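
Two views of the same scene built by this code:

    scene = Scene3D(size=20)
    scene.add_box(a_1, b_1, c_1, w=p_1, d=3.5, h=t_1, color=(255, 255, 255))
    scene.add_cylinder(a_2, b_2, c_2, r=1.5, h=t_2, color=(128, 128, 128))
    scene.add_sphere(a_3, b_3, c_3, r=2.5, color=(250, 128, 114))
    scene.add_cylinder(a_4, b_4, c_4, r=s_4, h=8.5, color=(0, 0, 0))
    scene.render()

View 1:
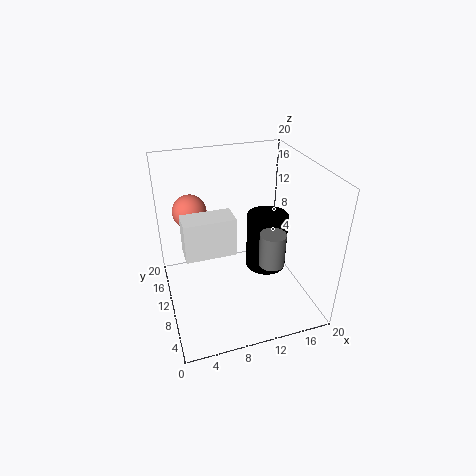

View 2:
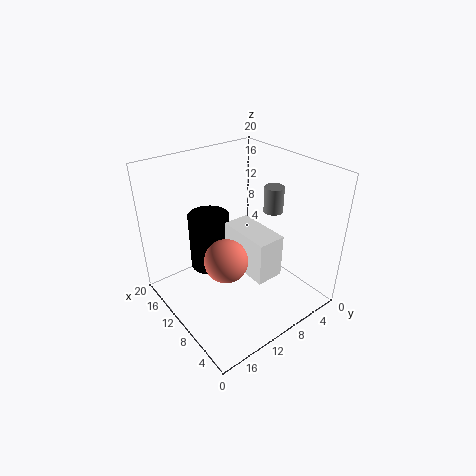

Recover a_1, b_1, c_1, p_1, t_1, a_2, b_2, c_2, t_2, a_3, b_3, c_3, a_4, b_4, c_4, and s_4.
a_1 = 2.5
b_1 = 9
c_1 = 8
p_1 = 7
t_1 = 5.5
a_2 = 11.5
b_2 = 2
c_2 = 11
t_2 = 4
a_3 = 4.5
b_3 = 16
c_3 = 12
a_4 = 15
b_4 = 11.5
c_4 = 3.5
s_4 = 3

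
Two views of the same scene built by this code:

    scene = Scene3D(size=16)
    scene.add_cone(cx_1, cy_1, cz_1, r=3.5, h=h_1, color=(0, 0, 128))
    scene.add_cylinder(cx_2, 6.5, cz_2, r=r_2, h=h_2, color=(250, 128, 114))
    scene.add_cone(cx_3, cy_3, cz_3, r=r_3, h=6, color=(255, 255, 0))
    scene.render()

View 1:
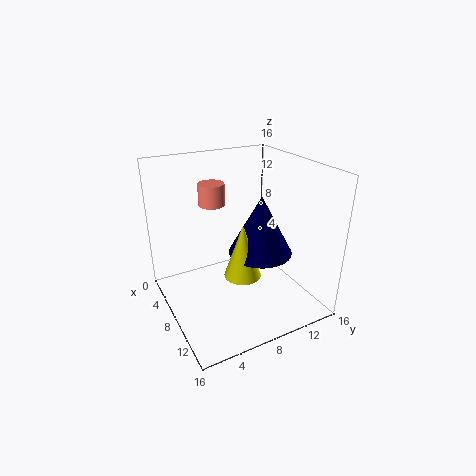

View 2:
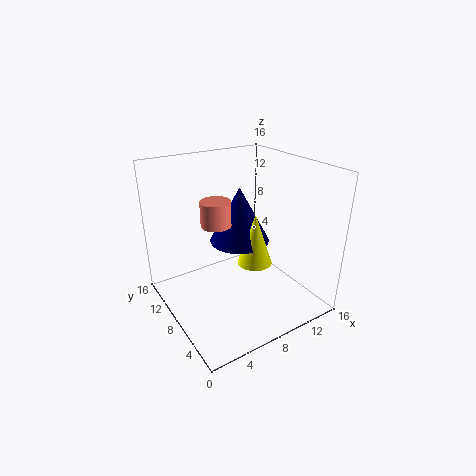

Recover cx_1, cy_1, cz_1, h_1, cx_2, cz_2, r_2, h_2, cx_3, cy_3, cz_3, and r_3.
cx_1 = 9.5; cy_1 = 10; cz_1 = 6.5; h_1 = 6.5; cx_2 = 4.5; cz_2 = 11; r_2 = 1.5; h_2 = 2.5; cx_3 = 10; cy_3 = 7.5; cz_3 = 4.5; r_3 = 2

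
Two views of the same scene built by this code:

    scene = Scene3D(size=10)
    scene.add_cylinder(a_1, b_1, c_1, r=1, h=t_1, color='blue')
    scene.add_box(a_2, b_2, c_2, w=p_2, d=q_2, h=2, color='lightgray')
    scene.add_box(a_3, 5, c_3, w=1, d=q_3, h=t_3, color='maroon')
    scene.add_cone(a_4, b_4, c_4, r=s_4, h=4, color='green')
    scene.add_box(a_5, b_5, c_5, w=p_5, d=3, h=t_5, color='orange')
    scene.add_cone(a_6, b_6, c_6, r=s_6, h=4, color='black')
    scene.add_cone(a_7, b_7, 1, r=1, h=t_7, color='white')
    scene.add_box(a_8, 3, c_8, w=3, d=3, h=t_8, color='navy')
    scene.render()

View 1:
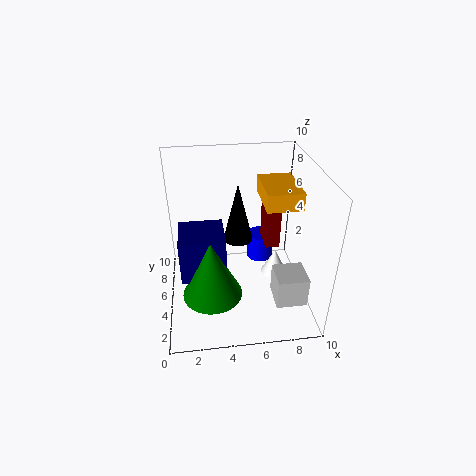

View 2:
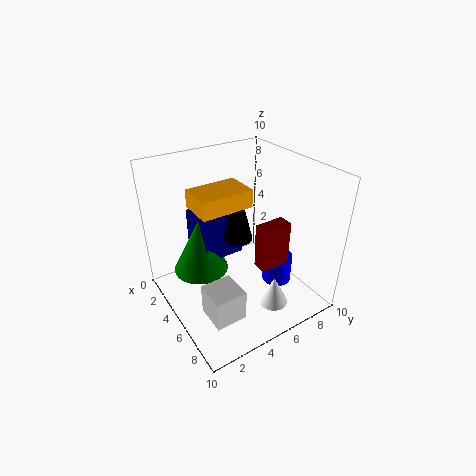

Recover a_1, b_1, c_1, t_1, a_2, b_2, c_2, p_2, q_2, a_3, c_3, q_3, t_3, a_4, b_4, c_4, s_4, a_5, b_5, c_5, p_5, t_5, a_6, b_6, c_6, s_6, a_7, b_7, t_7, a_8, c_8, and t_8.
a_1 = 7; b_1 = 7; c_1 = 2; t_1 = 2; a_2 = 7; b_2 = 1; c_2 = 2; p_2 = 2; q_2 = 2; a_3 = 7; c_3 = 4; q_3 = 2; t_3 = 3; a_4 = 3; b_4 = 3; c_4 = 2; s_4 = 2; a_5 = 6; b_5 = 1; c_5 = 9; p_5 = 2; t_5 = 1; a_6 = 5; b_6 = 5; c_6 = 5; s_6 = 1; a_7 = 8; b_7 = 6; t_7 = 2; a_8 = 1; c_8 = 3; t_8 = 3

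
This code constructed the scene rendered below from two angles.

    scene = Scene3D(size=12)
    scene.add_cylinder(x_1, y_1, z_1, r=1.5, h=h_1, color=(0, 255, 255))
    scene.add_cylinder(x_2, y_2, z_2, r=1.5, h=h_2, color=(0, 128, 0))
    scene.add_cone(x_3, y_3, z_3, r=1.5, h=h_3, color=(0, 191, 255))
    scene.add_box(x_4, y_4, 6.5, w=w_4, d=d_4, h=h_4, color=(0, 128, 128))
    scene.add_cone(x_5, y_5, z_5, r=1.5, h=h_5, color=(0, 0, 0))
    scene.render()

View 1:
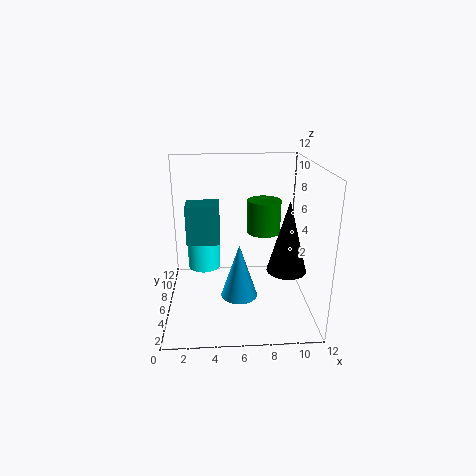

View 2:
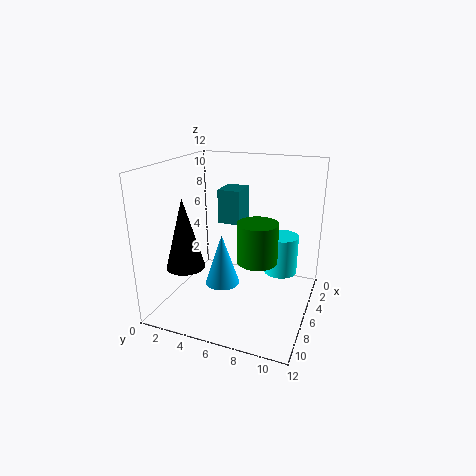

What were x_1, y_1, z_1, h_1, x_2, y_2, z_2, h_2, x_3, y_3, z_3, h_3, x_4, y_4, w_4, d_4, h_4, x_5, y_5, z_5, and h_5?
x_1 = 3
y_1 = 9
z_1 = 2
h_1 = 3.5
x_2 = 8.5
y_2 = 8.5
z_2 = 5.5
h_2 = 3
x_3 = 6
y_3 = 4.5
z_3 = 1.5
h_3 = 4.5
x_4 = 2
y_4 = 3.5
w_4 = 2.5
d_4 = 2
h_4 = 3
x_5 = 9.5
y_5 = 3
z_5 = 4.5
h_5 = 5.5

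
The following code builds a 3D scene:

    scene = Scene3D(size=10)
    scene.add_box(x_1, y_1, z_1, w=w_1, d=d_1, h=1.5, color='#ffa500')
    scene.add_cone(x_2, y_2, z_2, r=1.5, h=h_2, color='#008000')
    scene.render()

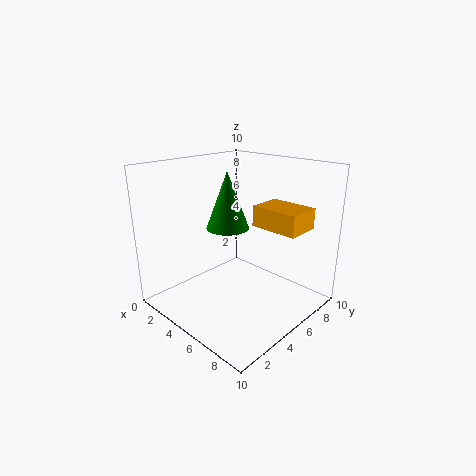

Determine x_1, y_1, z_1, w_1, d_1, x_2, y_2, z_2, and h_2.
x_1 = 5, y_1 = 6.5, z_1 = 5.5, w_1 = 3.5, d_1 = 2.5, x_2 = 4, y_2 = 5, z_2 = 5.5, h_2 = 4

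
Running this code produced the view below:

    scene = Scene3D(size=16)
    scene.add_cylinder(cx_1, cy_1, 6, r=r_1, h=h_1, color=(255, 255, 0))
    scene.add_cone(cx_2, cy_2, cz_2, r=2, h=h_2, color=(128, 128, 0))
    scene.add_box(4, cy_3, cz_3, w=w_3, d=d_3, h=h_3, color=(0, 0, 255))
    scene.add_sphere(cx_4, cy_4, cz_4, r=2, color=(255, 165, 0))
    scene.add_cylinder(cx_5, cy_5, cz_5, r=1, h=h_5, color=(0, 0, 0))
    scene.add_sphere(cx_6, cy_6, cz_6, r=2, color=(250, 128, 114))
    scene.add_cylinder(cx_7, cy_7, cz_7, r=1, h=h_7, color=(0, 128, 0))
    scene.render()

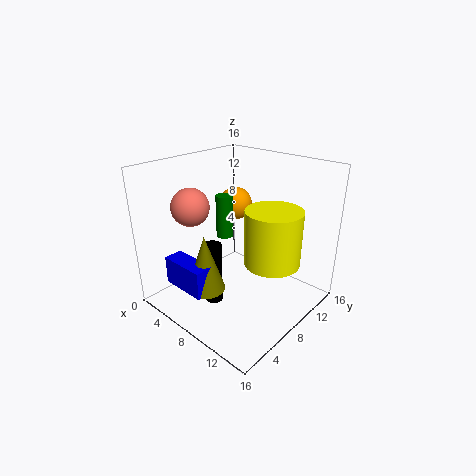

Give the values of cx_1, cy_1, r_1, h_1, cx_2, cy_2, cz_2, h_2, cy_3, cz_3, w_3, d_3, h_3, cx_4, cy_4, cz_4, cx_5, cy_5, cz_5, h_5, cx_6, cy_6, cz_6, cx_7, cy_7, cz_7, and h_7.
cx_1 = 12, cy_1 = 9, r_1 = 3, h_1 = 6, cx_2 = 8, cy_2 = 3, cz_2 = 4, h_2 = 6, cy_3 = 1, cz_3 = 4, w_3 = 5, d_3 = 2, h_3 = 3, cx_4 = 4, cy_4 = 12, cz_4 = 10, cx_5 = 7, cy_5 = 5, cz_5 = 1, h_5 = 7, cx_6 = 5, cy_6 = 4, cz_6 = 12, cx_7 = 5, cy_7 = 9, cz_7 = 7, h_7 = 5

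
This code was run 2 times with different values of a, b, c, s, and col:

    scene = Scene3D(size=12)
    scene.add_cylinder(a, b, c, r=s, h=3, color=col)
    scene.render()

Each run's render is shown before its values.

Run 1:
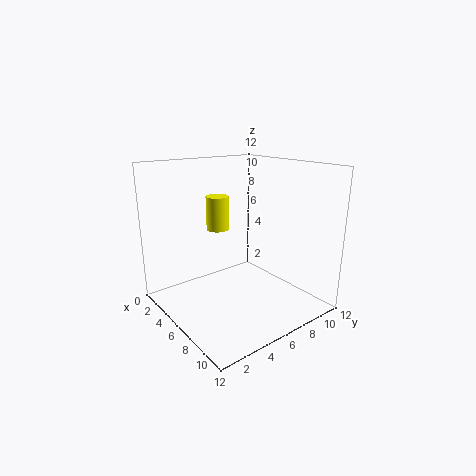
a = 3, b = 6, c = 6, s = 1, col = 'yellow'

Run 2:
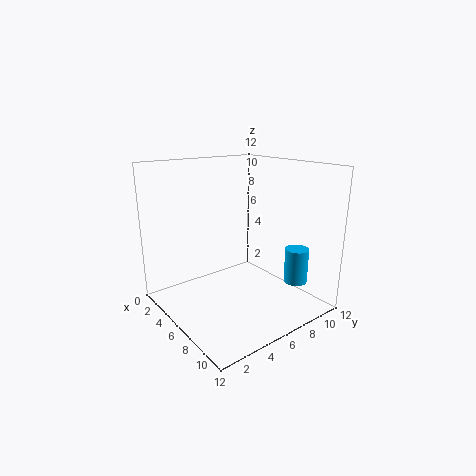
a = 9, b = 10, c = 2, s = 1, col = 'deepskyblue'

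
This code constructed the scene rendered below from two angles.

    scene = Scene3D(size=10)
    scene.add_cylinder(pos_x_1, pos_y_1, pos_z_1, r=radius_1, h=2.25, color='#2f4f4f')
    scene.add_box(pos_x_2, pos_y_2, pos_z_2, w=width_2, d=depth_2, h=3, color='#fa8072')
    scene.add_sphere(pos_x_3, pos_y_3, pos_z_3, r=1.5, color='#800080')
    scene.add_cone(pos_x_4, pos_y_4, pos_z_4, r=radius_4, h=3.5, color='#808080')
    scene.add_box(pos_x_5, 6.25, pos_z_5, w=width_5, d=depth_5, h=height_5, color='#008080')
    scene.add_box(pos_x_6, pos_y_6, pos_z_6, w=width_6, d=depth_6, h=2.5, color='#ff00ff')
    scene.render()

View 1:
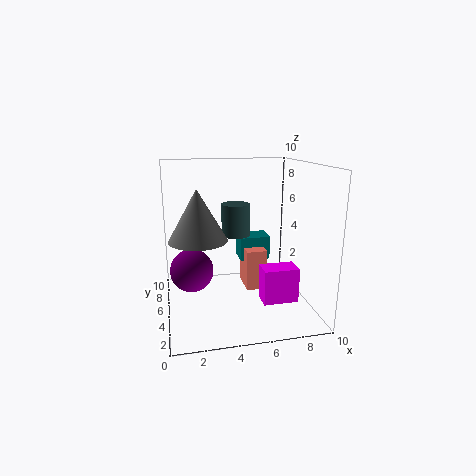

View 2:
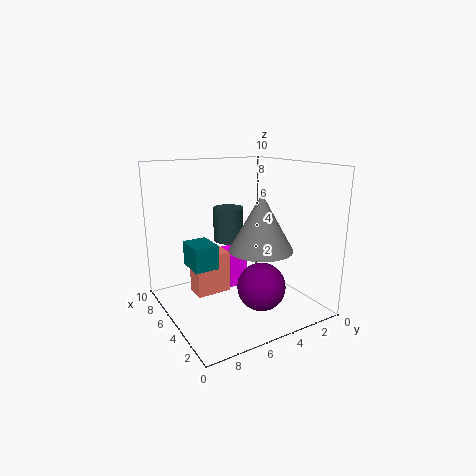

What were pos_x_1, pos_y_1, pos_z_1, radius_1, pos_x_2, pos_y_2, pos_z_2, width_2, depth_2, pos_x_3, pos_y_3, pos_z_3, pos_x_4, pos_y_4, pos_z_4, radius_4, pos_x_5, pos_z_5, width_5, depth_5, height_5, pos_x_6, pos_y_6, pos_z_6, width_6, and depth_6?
pos_x_1 = 5; pos_y_1 = 5.75; pos_z_1 = 5; radius_1 = 1; pos_x_2 = 5.75; pos_y_2 = 5.25; pos_z_2 = 0.75; width_2 = 1.5; depth_2 = 2.5; pos_x_3 = 1.75; pos_y_3 = 5.25; pos_z_3 = 2.75; pos_x_4 = 2.25; pos_y_4 = 5; pos_z_4 = 5; radius_4 = 2; pos_x_5 = 5.5; pos_z_5 = 2.75; width_5 = 2.25; depth_5 = 1.75; height_5 = 1.75; pos_x_6 = 6.5; pos_y_6 = 3.25; pos_z_6 = 0.5; width_6 = 2.5; depth_6 = 1.5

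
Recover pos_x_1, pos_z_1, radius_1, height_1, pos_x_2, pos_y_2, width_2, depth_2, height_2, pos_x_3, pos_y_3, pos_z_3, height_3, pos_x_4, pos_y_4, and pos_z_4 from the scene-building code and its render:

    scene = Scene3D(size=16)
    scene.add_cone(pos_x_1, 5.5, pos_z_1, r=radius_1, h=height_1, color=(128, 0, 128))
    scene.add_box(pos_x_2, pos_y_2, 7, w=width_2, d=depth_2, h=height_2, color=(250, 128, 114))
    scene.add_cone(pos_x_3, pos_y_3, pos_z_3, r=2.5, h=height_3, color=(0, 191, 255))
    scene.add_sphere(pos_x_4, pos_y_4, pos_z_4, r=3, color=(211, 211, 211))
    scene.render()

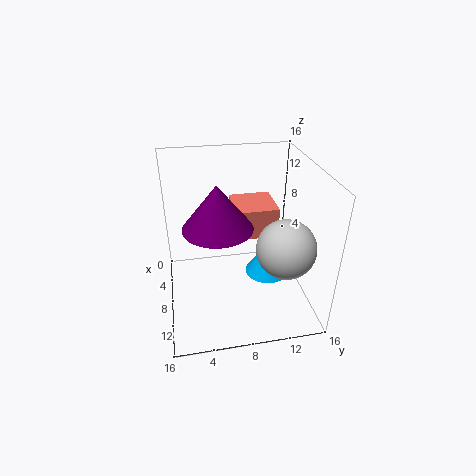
pos_x_1 = 10.5; pos_z_1 = 11; radius_1 = 3.5; height_1 = 4.5; pos_x_2 = 2; pos_y_2 = 8; width_2 = 5; depth_2 = 5; height_2 = 3.5; pos_x_3 = 8; pos_y_3 = 11.5; pos_z_3 = 3; height_3 = 4; pos_x_4 = 12.5; pos_y_4 = 12; pos_z_4 = 9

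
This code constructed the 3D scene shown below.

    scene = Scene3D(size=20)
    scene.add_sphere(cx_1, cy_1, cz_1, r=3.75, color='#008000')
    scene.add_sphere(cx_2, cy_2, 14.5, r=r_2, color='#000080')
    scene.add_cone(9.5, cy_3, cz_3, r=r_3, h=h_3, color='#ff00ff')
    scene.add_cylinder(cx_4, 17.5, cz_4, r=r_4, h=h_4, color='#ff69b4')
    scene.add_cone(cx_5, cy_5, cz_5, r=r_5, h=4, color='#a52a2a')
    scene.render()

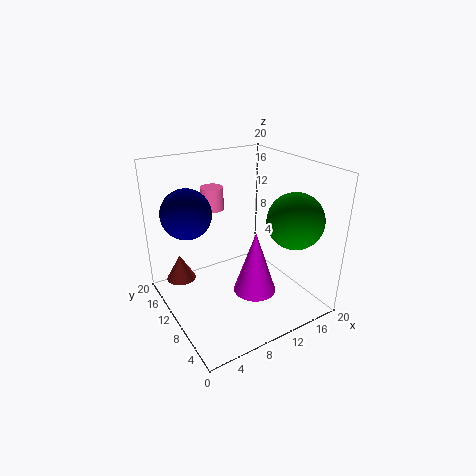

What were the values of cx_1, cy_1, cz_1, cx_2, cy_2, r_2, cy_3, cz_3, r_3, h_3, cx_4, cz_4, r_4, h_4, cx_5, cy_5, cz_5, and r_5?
cx_1 = 15.5; cy_1 = 4.75; cz_1 = 13.25; cx_2 = 3.25; cy_2 = 11.5; r_2 = 3.25; cy_3 = 5; cz_3 = 4.75; r_3 = 2.75; h_3 = 8.25; cx_4 = 10; cz_4 = 11.75; r_4 = 1.75; h_4 = 3.5; cx_5 = 4; cy_5 = 17.5; cz_5 = 1.25; r_5 = 2.25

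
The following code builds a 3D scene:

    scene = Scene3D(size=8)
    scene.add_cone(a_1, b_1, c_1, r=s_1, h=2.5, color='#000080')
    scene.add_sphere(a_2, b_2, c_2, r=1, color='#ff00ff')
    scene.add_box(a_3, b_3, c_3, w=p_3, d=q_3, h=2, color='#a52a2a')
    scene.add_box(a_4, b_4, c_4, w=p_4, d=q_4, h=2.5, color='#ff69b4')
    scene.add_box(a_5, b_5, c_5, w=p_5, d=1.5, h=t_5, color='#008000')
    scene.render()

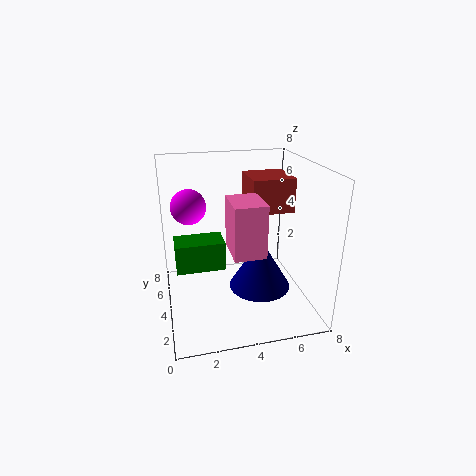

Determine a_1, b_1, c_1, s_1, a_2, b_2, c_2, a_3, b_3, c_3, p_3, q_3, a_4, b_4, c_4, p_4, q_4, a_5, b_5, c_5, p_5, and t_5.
a_1 = 4.5; b_1 = 1.5; c_1 = 2.5; s_1 = 1.5; a_2 = 1.5; b_2 = 5.5; c_2 = 5.5; a_3 = 5; b_3 = 4.5; c_3 = 5; p_3 = 2.5; q_3 = 2.5; a_4 = 3; b_4 = 0.5; c_4 = 4.5; p_4 = 1.5; q_4 = 2; a_5 = 0.5; b_5 = 2.5; c_5 = 3; p_5 = 2.5; t_5 = 1.5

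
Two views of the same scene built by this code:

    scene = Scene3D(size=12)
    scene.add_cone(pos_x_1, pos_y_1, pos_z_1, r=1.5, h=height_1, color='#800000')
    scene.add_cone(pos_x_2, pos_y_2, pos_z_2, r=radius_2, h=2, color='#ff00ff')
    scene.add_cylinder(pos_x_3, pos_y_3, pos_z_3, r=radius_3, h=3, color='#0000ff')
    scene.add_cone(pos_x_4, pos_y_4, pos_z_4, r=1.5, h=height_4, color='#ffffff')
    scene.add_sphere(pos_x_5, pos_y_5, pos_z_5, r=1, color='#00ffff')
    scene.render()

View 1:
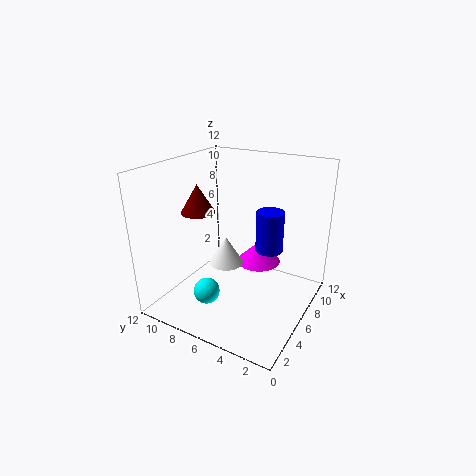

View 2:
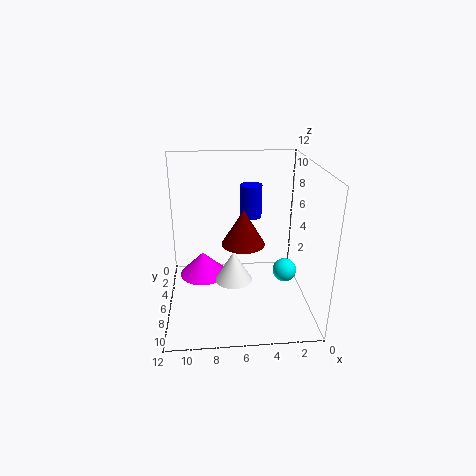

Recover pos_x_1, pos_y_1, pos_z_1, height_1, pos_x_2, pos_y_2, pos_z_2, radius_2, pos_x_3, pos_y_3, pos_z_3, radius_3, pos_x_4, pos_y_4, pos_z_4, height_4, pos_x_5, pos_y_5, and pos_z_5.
pos_x_1 = 6
pos_y_1 = 10
pos_z_1 = 7.5
height_1 = 2.5
pos_x_2 = 9
pos_y_2 = 5.5
pos_z_2 = 2.5
radius_2 = 2
pos_x_3 = 4.5
pos_y_3 = 2.5
pos_z_3 = 6.5
radius_3 = 1
pos_x_4 = 6.5
pos_y_4 = 7.5
pos_z_4 = 3
height_4 = 2.5
pos_x_5 = 2
pos_y_5 = 6.5
pos_z_5 = 3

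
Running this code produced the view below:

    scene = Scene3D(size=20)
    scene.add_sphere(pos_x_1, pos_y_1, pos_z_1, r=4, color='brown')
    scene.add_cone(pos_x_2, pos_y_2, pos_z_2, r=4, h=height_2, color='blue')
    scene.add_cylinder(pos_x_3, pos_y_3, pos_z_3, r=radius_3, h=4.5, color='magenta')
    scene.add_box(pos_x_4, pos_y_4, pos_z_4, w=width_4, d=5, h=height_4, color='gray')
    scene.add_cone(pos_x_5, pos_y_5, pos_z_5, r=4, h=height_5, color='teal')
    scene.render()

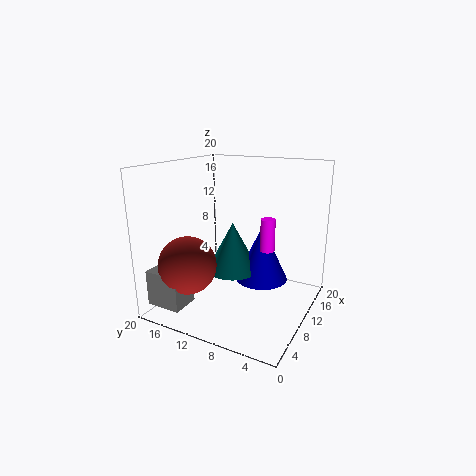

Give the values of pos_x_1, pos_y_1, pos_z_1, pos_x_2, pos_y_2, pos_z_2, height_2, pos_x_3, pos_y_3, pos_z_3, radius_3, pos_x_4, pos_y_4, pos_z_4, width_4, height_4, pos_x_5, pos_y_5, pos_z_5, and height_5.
pos_x_1 = 5.5
pos_y_1 = 15.5
pos_z_1 = 6.5
pos_x_2 = 15
pos_y_2 = 8.5
pos_z_2 = 2
height_2 = 8.5
pos_x_3 = 11
pos_y_3 = 6
pos_z_3 = 8.5
radius_3 = 1
pos_x_4 = 2
pos_y_4 = 15
pos_z_4 = 1
width_4 = 4
height_4 = 5
pos_x_5 = 13
pos_y_5 = 12.5
pos_z_5 = 3.5
height_5 = 7.5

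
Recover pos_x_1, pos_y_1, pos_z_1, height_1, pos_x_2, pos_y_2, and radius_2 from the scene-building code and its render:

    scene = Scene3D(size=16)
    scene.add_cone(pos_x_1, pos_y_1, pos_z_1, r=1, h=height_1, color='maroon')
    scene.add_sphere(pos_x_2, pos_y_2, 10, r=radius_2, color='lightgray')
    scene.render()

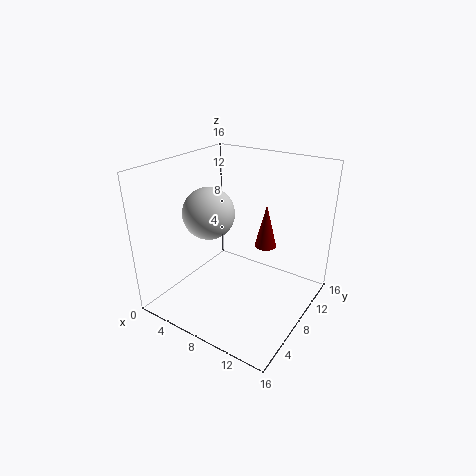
pos_x_1 = 13, pos_y_1 = 5, pos_z_1 = 10, height_1 = 4, pos_x_2 = 4, pos_y_2 = 8, radius_2 = 3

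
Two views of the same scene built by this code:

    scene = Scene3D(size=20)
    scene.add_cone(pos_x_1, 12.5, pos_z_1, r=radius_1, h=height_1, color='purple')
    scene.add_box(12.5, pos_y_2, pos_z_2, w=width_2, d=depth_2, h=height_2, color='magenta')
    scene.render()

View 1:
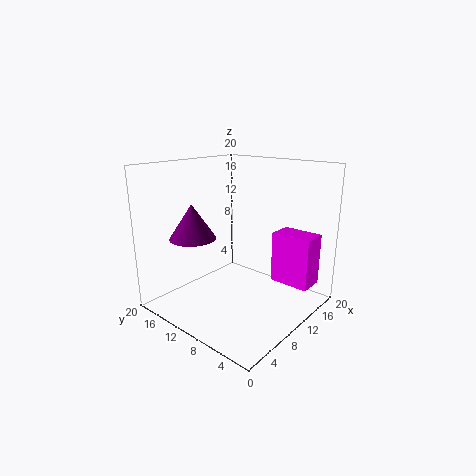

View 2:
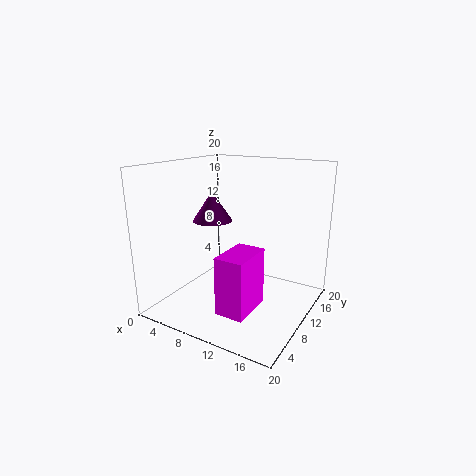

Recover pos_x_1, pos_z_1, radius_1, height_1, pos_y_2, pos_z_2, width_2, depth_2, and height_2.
pos_x_1 = 4; pos_z_1 = 11; radius_1 = 3; height_1 = 4.5; pos_y_2 = 0.5; pos_z_2 = 4; width_2 = 3.5; depth_2 = 5.5; height_2 = 7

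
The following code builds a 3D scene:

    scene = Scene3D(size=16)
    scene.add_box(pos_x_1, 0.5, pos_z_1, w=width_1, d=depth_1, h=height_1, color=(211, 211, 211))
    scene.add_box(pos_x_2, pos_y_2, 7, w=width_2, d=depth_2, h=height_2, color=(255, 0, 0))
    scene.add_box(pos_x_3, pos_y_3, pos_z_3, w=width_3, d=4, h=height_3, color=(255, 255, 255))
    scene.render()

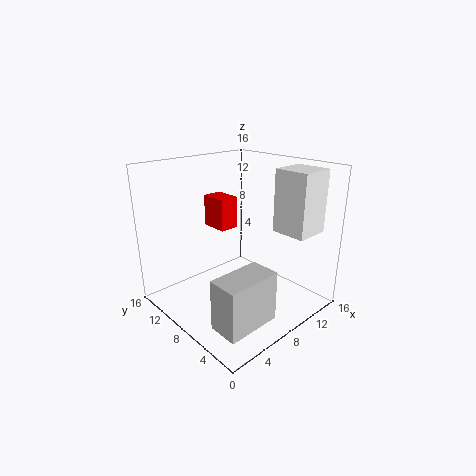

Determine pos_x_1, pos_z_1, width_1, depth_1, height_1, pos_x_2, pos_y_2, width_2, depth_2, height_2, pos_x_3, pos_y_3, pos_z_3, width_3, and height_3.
pos_x_1 = 0.5, pos_z_1 = 2.5, width_1 = 5.5, depth_1 = 3, height_1 = 5, pos_x_2 = 9.5, pos_y_2 = 12.5, width_2 = 2.5, depth_2 = 3.5, height_2 = 4, pos_x_3 = 11.5, pos_y_3 = 2, pos_z_3 = 8.5, width_3 = 4, height_3 = 7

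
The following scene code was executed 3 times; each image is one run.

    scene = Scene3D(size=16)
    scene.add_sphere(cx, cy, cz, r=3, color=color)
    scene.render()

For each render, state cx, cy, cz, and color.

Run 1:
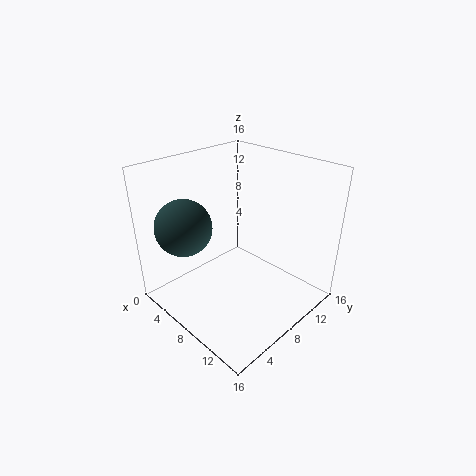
cx = 5
cy = 3
cz = 10
color = 'darkslategray'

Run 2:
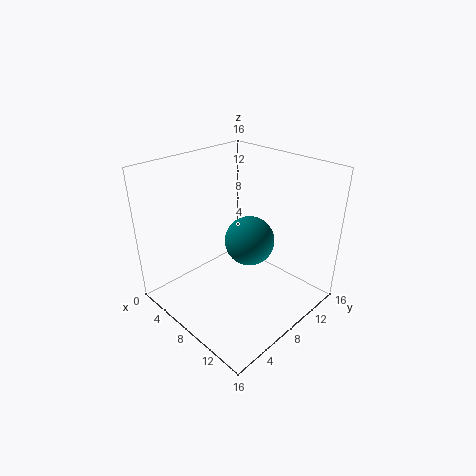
cx = 7
cy = 11
cz = 6
color = 'teal'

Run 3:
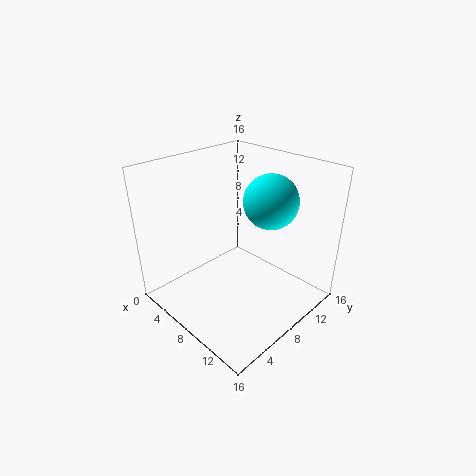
cx = 10
cy = 11
cz = 12
color = 'cyan'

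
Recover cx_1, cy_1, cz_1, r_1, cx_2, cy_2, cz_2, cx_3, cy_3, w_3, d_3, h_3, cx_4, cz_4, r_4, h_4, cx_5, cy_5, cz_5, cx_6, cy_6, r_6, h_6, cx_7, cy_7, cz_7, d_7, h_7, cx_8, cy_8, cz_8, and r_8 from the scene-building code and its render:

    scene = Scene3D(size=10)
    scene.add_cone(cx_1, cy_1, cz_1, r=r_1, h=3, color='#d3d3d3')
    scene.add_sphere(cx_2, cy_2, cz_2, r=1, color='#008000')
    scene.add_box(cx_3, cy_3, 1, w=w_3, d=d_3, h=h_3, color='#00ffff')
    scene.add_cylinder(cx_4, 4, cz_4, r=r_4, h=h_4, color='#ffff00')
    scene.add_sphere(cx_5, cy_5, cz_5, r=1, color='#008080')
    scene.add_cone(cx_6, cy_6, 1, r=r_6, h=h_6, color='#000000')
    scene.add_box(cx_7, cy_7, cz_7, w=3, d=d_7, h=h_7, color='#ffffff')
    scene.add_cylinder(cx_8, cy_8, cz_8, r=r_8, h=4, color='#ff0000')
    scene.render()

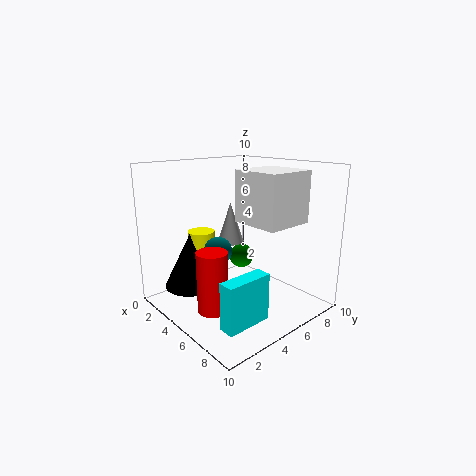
cx_1 = 3; cy_1 = 6; cz_1 = 4; r_1 = 1; cx_2 = 2; cy_2 = 8; cz_2 = 2; cx_3 = 8; cy_3 = 1; w_3 = 1; d_3 = 3; h_3 = 3; cx_4 = 2; cz_4 = 2; r_4 = 1; h_4 = 3; cx_5 = 4; cy_5 = 4; cz_5 = 4; cx_6 = 2; cy_6 = 3; r_6 = 2; h_6 = 4; cx_7 = 7; cy_7 = 3; cz_7 = 7; d_7 = 3; h_7 = 3; cx_8 = 6; cy_8 = 2; cz_8 = 1; r_8 = 1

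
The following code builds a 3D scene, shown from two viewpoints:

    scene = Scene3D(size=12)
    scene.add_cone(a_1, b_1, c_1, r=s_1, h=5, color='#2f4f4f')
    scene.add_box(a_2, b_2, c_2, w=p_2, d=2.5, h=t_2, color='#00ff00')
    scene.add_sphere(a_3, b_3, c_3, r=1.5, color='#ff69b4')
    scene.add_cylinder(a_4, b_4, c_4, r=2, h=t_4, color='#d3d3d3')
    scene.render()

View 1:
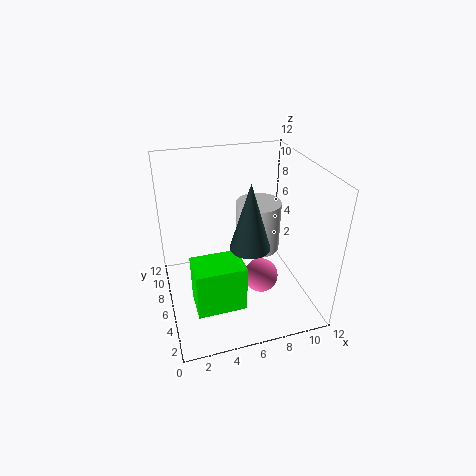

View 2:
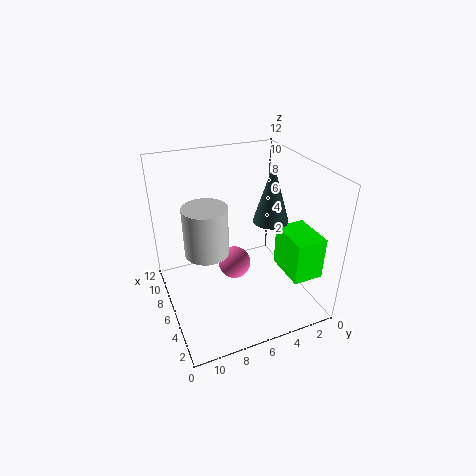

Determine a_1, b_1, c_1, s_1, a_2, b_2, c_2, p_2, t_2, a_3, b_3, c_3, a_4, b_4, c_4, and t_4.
a_1 = 6, b_1 = 3, c_1 = 7, s_1 = 1.5, a_2 = 1.5, b_2 = 0.5, c_2 = 3.5, p_2 = 3.5, t_2 = 3.5, a_3 = 8, b_3 = 5.5, c_3 = 2, a_4 = 8.5, b_4 = 8, c_4 = 3.5, t_4 = 4.5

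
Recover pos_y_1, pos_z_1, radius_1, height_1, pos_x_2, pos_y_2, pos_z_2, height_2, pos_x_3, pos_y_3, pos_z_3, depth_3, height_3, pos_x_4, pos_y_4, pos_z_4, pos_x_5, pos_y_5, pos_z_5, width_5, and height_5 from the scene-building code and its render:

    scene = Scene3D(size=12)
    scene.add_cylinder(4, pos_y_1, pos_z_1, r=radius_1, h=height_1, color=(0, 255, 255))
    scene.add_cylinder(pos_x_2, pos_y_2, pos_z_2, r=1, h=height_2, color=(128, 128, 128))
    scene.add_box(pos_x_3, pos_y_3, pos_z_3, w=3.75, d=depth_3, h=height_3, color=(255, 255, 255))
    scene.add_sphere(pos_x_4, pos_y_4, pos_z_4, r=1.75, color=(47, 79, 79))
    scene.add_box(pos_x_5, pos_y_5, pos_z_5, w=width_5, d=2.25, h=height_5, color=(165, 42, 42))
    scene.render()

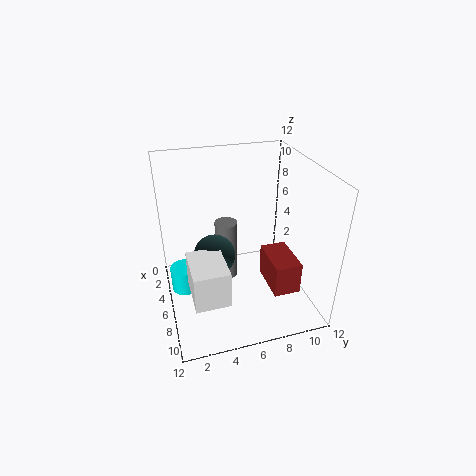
pos_y_1 = 1.5, pos_z_1 = 0.25, radius_1 = 1.25, height_1 = 2.25, pos_x_2 = 4, pos_y_2 = 5.5, pos_z_2 = 1, height_2 = 5.5, pos_x_3 = 6.5, pos_y_3 = 1.5, pos_z_3 = 2.75, depth_3 = 2.75, height_3 = 3, pos_x_4 = 5.75, pos_y_4 = 4, pos_z_4 = 4.5, pos_x_5 = 5.5, pos_y_5 = 8.25, pos_z_5 = 1.75, width_5 = 3.75, height_5 = 2.75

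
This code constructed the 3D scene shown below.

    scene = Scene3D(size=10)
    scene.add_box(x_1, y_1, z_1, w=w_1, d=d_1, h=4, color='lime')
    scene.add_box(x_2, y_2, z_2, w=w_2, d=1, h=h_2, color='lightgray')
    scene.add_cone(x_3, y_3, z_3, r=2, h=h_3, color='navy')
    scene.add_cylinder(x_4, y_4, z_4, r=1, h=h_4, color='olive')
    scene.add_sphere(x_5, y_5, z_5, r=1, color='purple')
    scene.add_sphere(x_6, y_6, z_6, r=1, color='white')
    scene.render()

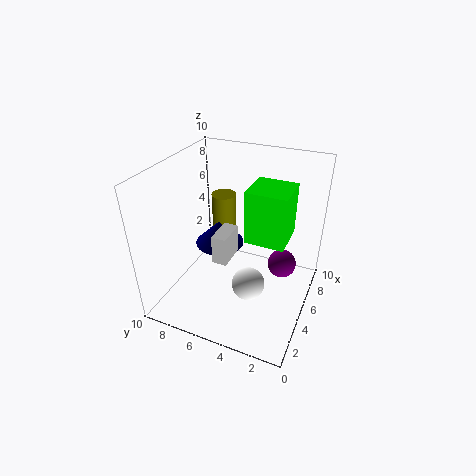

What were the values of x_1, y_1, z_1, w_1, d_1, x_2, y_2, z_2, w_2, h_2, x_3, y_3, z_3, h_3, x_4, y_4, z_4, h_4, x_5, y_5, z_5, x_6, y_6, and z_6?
x_1 = 6, y_1 = 2, z_1 = 4, w_1 = 3, d_1 = 3, x_2 = 3, y_2 = 5, z_2 = 4, w_2 = 2, h_2 = 2, x_3 = 8, y_3 = 8, z_3 = 2, h_3 = 2, x_4 = 9, y_4 = 8, z_4 = 3, h_4 = 3, x_5 = 6, y_5 = 2, z_5 = 3, x_6 = 2, y_6 = 3, z_6 = 4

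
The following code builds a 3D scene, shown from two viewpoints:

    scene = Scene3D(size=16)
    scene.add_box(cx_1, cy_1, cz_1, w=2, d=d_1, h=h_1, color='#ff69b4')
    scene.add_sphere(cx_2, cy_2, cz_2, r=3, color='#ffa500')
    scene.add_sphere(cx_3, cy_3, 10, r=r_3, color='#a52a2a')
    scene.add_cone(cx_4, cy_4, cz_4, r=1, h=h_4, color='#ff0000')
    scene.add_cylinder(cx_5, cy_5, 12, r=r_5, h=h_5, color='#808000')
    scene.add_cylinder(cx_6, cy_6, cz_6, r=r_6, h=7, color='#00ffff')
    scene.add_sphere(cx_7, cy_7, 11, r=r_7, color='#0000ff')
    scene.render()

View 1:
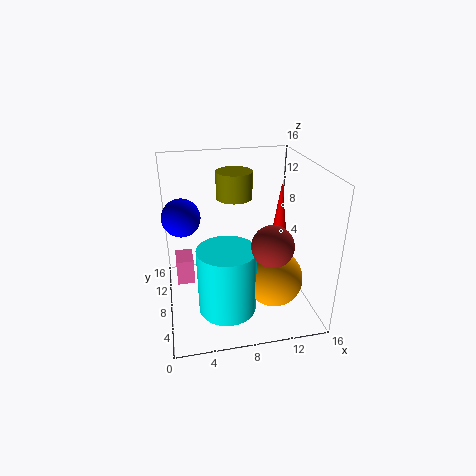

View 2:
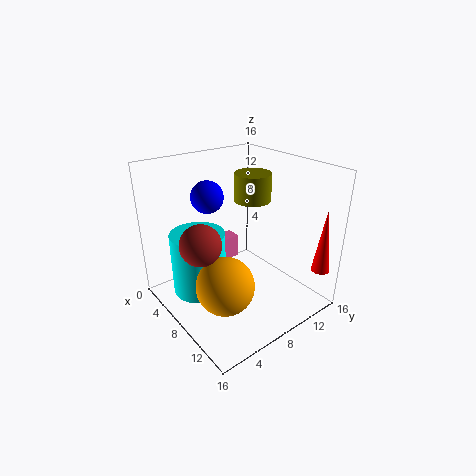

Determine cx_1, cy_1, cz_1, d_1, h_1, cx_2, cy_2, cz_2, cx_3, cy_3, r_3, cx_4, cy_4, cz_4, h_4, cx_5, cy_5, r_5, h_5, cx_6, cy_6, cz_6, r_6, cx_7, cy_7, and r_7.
cx_1 = 1, cy_1 = 9, cz_1 = 2, d_1 = 3, h_1 = 3, cx_2 = 11, cy_2 = 4, cz_2 = 5, cx_3 = 10, cy_3 = 2, r_3 = 2, cx_4 = 15, cy_4 = 14, cz_4 = 5, h_4 = 7, cx_5 = 8, cy_5 = 10, r_5 = 2, h_5 = 3, cx_6 = 6, cy_6 = 4, cz_6 = 2, r_6 = 3, cx_7 = 2, cy_7 = 8, r_7 = 2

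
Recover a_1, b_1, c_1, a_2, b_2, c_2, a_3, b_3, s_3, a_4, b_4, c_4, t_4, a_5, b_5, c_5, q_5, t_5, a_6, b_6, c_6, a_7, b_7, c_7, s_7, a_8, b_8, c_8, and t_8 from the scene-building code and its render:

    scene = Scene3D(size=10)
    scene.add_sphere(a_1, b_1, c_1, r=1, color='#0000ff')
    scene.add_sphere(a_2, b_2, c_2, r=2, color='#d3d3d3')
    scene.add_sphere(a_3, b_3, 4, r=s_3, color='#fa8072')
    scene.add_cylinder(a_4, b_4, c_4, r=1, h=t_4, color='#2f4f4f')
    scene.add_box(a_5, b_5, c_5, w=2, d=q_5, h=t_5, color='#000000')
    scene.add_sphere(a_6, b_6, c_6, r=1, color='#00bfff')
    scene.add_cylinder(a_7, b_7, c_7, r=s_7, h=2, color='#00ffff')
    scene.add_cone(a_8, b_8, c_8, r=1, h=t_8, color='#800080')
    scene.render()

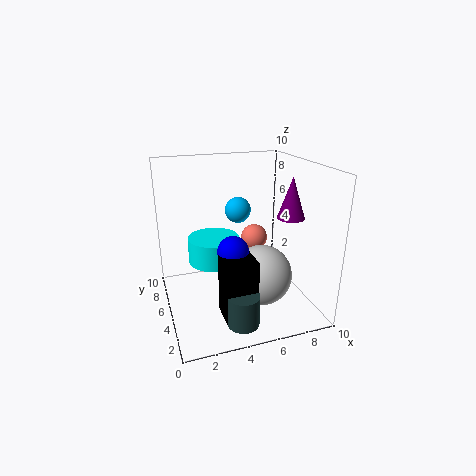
a_1 = 4
b_1 = 3
c_1 = 5
a_2 = 6
b_2 = 3
c_2 = 3
a_3 = 7
b_3 = 7
s_3 = 1
a_4 = 4
b_4 = 1
c_4 = 1
t_4 = 2
a_5 = 3
b_5 = 1
c_5 = 1
q_5 = 2
t_5 = 4
a_6 = 6
b_6 = 8
c_6 = 6
a_7 = 4
b_7 = 8
c_7 = 2
s_7 = 2
a_8 = 9
b_8 = 5
c_8 = 6
t_8 = 3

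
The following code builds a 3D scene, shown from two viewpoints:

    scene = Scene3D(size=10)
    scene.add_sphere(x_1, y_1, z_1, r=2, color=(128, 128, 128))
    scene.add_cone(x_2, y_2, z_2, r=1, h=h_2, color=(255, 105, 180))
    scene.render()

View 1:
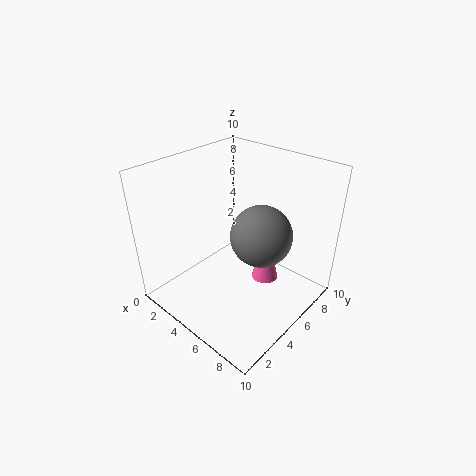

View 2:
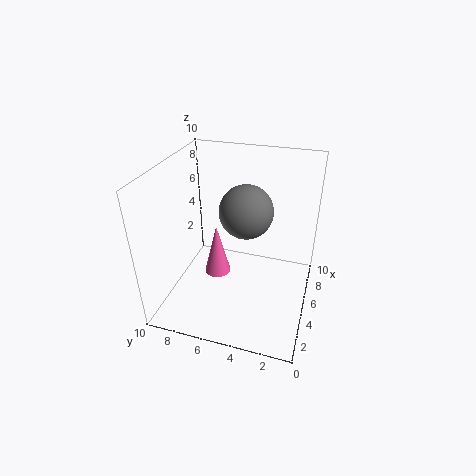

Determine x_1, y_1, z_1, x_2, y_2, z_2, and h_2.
x_1 = 7, y_1 = 5, z_1 = 6, x_2 = 6, y_2 = 7, z_2 = 1, h_2 = 4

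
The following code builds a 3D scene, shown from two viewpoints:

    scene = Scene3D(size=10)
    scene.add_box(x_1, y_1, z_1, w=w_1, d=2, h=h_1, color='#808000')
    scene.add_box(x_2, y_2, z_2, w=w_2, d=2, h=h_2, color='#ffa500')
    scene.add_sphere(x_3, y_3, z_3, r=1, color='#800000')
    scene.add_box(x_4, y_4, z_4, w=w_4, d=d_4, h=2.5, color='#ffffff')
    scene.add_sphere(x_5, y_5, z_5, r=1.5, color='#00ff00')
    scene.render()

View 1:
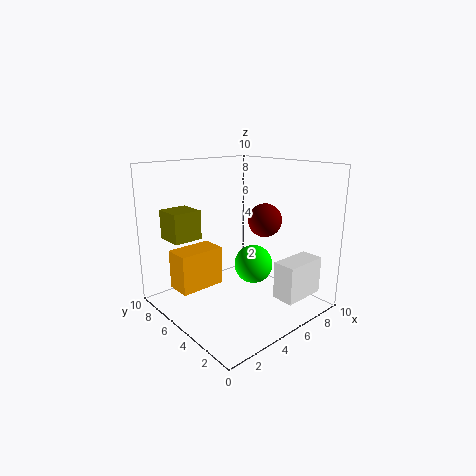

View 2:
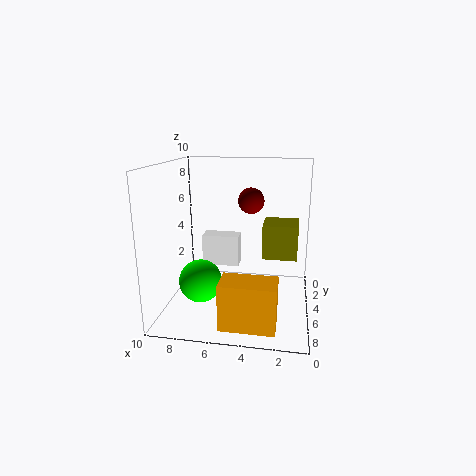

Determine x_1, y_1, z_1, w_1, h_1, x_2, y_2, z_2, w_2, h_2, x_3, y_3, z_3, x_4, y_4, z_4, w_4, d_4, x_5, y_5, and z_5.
x_1 = 1; y_1 = 6.5; z_1 = 5; w_1 = 2; h_1 = 2; x_2 = 2; y_2 = 7.5; z_2 = 0.5; w_2 = 3.5; h_2 = 3; x_3 = 4.5; y_3 = 2; z_3 = 7; x_4 = 5.5; y_4 = 0.5; z_4 = 1.5; w_4 = 3; d_4 = 1.5; x_5 = 7.5; y_5 = 6; z_5 = 2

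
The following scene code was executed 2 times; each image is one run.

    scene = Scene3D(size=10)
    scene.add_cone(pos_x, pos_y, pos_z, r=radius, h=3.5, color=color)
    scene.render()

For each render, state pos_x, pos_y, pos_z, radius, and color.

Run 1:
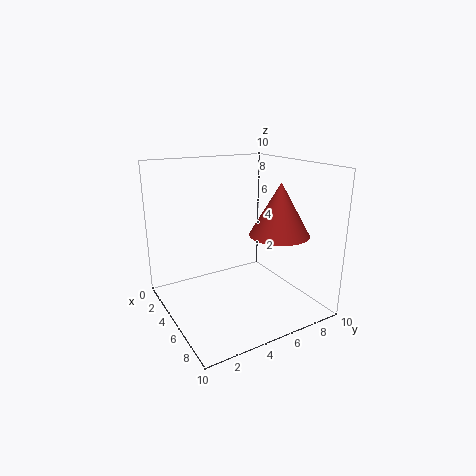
pos_x = 7
pos_y = 7
pos_z = 5.5
radius = 2
color = 'brown'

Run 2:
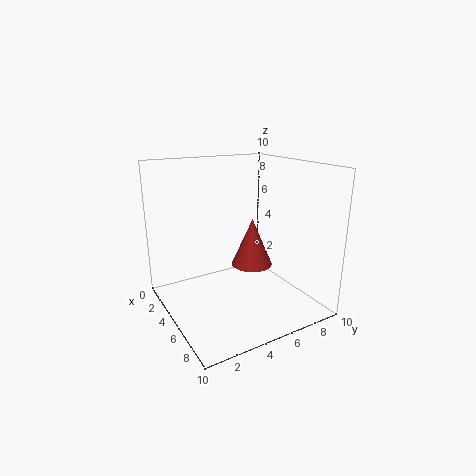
pos_x = 4.5
pos_y = 6.5
pos_z = 2.5
radius = 1.5
color = 'brown'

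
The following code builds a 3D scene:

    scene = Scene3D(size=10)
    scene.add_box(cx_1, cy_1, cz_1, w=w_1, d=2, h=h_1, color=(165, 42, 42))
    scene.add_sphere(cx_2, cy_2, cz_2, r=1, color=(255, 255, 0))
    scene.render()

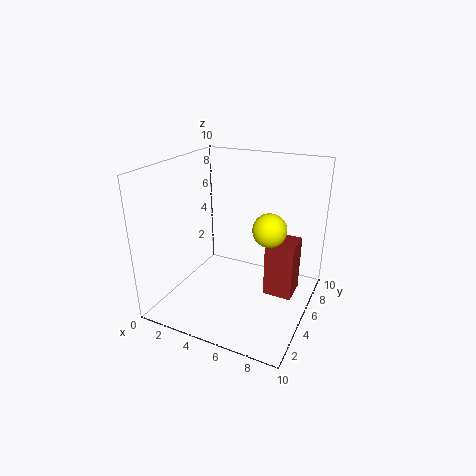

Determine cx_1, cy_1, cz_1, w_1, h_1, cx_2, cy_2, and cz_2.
cx_1 = 7, cy_1 = 5, cz_1 = 1, w_1 = 2, h_1 = 4, cx_2 = 8, cy_2 = 3, cz_2 = 7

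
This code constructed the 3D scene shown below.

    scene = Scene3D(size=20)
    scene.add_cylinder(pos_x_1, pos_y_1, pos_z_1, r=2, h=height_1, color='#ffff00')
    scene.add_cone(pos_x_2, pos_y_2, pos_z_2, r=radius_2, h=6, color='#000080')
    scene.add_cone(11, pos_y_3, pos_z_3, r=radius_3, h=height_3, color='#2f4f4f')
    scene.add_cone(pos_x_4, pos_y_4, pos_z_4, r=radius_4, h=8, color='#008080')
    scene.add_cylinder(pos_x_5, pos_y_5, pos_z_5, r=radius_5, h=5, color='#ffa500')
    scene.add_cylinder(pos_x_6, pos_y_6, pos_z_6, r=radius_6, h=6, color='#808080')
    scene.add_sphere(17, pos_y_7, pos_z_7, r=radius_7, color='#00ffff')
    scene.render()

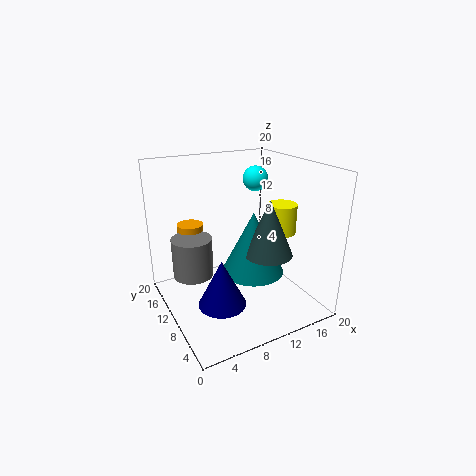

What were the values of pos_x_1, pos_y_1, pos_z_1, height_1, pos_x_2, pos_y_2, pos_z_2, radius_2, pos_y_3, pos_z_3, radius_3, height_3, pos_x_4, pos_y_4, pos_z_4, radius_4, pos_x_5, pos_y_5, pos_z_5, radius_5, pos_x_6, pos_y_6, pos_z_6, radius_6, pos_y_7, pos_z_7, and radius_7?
pos_x_1 = 15
pos_y_1 = 7
pos_z_1 = 11
height_1 = 4
pos_x_2 = 5
pos_y_2 = 5
pos_z_2 = 4
radius_2 = 3
pos_y_3 = 4
pos_z_3 = 10
radius_3 = 3
height_3 = 7
pos_x_4 = 10
pos_y_4 = 6
pos_z_4 = 7
radius_4 = 4
pos_x_5 = 6
pos_y_5 = 18
pos_z_5 = 5
radius_5 = 2
pos_x_6 = 5
pos_y_6 = 15
pos_z_6 = 3
radius_6 = 3
pos_y_7 = 17
pos_z_7 = 16
radius_7 = 2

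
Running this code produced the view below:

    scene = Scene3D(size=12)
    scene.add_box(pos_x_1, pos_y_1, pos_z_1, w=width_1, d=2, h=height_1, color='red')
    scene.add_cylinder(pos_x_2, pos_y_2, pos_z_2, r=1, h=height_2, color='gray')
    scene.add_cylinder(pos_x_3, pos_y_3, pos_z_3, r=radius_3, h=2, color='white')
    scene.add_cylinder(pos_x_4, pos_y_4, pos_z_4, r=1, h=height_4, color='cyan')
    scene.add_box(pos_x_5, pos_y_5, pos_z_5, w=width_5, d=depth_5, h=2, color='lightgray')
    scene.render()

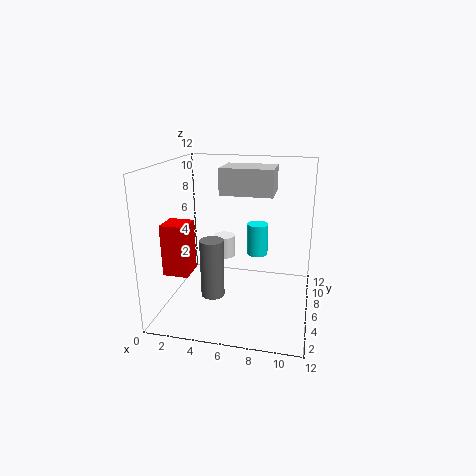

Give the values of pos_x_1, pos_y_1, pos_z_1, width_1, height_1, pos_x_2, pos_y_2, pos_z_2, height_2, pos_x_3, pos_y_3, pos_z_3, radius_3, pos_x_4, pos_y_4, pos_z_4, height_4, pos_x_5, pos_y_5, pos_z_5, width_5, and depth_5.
pos_x_1 = 1; pos_y_1 = 2; pos_z_1 = 4; width_1 = 2; height_1 = 4; pos_x_2 = 4; pos_y_2 = 5; pos_z_2 = 1; height_2 = 5; pos_x_3 = 4; pos_y_3 = 9; pos_z_3 = 3; radius_3 = 1; pos_x_4 = 7; pos_y_4 = 10; pos_z_4 = 3; height_4 = 3; pos_x_5 = 5; pos_y_5 = 4; pos_z_5 = 10; width_5 = 4; depth_5 = 3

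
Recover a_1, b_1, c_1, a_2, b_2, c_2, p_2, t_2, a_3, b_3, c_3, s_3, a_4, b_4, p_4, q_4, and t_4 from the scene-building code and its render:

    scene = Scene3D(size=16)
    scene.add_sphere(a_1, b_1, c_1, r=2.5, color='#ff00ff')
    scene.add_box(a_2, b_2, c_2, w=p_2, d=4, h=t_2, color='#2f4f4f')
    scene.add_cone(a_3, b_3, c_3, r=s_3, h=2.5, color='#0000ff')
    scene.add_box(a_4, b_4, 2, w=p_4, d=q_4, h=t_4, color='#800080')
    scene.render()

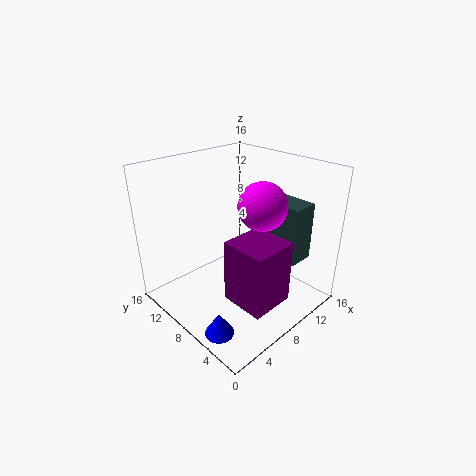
a_1 = 8.5; b_1 = 5; c_1 = 12.5; a_2 = 11; b_2 = 2.5; c_2 = 5.5; p_2 = 3; t_2 = 6.5; a_3 = 2; b_3 = 4.5; c_3 = 0.5; s_3 = 1.5; a_4 = 5; b_4 = 2; p_4 = 5; q_4 = 5; t_4 = 7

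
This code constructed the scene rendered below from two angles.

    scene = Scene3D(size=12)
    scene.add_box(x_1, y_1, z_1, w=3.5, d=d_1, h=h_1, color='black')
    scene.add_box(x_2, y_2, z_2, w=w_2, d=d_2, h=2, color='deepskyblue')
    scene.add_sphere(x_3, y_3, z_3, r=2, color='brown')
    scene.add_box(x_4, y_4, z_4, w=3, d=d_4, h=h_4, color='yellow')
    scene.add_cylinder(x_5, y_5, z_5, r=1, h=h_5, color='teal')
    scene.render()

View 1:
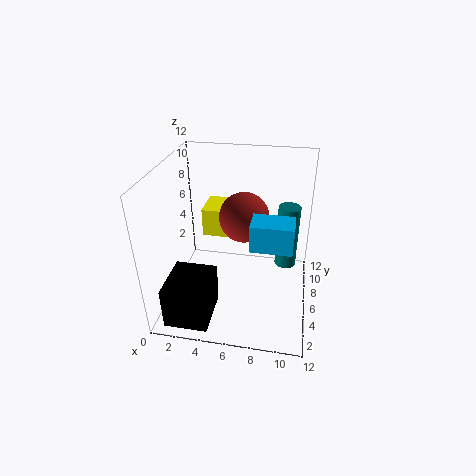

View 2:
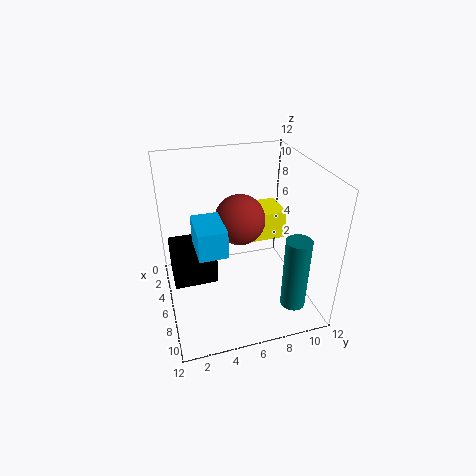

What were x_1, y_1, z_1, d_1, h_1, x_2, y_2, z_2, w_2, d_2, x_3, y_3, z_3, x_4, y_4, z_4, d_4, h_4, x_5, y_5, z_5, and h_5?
x_1 = 1; y_1 = 0.5; z_1 = 0.5; d_1 = 4; h_1 = 3.5; x_2 = 7.5; y_2 = 2; z_2 = 7.5; w_2 = 3; d_2 = 2; x_3 = 6.5; y_3 = 6; z_3 = 8; x_4 = 2.5; y_4 = 7.5; z_4 = 5; d_4 = 3; h_4 = 2.5; x_5 = 10; y_5 = 9.5; z_5 = 1.5; h_5 = 6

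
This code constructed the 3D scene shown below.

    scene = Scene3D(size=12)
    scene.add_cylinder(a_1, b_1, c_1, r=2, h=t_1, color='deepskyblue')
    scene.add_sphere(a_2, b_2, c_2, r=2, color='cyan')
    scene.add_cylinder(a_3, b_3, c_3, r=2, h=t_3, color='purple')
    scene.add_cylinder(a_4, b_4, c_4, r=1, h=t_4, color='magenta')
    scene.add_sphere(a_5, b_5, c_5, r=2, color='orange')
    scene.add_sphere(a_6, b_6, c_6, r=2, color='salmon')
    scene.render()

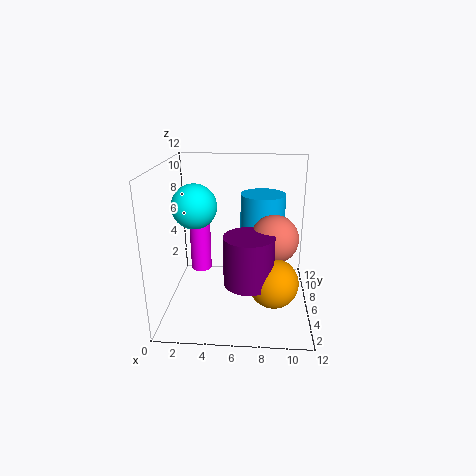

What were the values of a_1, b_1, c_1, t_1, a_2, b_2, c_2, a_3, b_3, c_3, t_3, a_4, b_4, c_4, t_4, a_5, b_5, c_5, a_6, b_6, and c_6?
a_1 = 8, b_1 = 9, c_1 = 5, t_1 = 4, a_2 = 2, b_2 = 8, c_2 = 8, a_3 = 7, b_3 = 4, c_3 = 3, t_3 = 4, a_4 = 2, b_4 = 10, c_4 = 1, t_4 = 5, a_5 = 9, b_5 = 4, c_5 = 3, a_6 = 9, b_6 = 6, c_6 = 6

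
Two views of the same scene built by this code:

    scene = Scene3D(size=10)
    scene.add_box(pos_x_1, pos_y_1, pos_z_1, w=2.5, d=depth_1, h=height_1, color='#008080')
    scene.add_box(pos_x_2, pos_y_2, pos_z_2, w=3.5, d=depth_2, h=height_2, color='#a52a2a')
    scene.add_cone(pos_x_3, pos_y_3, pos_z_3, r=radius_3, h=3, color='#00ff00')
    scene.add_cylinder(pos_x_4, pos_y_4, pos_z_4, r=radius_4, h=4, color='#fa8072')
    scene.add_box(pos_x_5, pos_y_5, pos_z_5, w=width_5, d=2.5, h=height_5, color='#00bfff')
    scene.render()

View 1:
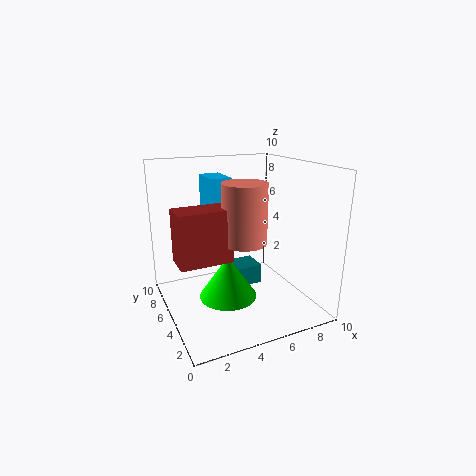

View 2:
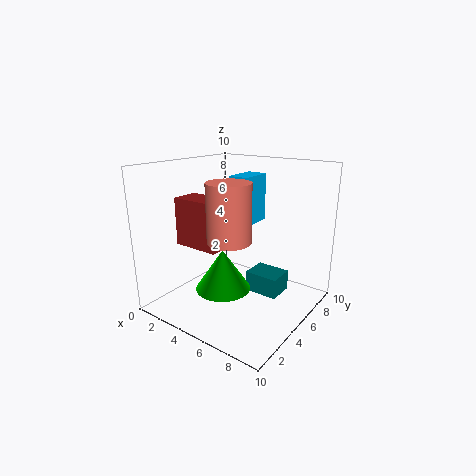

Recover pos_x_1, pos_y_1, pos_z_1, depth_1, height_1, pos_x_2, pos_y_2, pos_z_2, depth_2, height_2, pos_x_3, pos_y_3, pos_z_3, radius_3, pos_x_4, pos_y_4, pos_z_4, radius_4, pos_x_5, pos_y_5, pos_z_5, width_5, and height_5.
pos_x_1 = 5; pos_y_1 = 6; pos_z_1 = 0.5; depth_1 = 2; height_1 = 1.5; pos_x_2 = 0.5; pos_y_2 = 3.5; pos_z_2 = 4; depth_2 = 2; height_2 = 3.5; pos_x_3 = 4; pos_y_3 = 4.5; pos_z_3 = 1; radius_3 = 2; pos_x_4 = 5; pos_y_4 = 4; pos_z_4 = 5; radius_4 = 1.5; pos_x_5 = 3.5; pos_y_5 = 6; pos_z_5 = 5.5; width_5 = 1.5; height_5 = 3.5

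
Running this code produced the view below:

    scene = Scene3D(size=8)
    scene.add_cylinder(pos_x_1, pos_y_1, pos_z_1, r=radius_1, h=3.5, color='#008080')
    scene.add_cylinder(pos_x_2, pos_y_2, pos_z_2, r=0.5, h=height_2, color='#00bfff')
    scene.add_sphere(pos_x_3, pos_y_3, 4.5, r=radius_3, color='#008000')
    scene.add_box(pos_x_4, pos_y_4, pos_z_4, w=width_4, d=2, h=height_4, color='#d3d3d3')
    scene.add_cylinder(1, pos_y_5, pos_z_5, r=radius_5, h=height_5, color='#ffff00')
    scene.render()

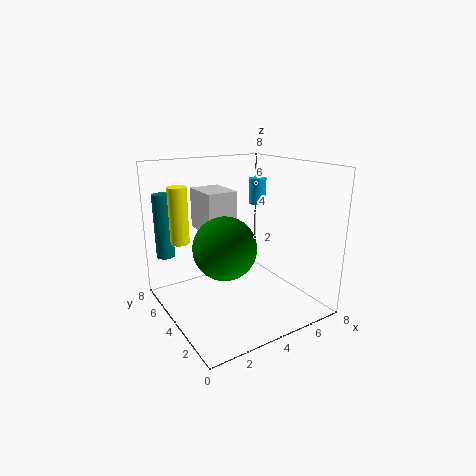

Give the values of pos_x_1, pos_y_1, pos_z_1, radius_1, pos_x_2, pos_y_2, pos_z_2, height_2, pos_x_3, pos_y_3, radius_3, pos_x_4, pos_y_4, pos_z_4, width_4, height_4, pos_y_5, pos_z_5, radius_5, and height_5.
pos_x_1 = 0.5; pos_y_1 = 6; pos_z_1 = 3; radius_1 = 0.5; pos_x_2 = 6; pos_y_2 = 5; pos_z_2 = 5.5; height_2 = 1.5; pos_x_3 = 2; pos_y_3 = 2; radius_3 = 1.5; pos_x_4 = 1.5; pos_y_4 = 2.5; pos_z_4 = 5; width_4 = 1.5; height_4 = 2; pos_y_5 = 5; pos_z_5 = 4; radius_5 = 0.5; height_5 = 3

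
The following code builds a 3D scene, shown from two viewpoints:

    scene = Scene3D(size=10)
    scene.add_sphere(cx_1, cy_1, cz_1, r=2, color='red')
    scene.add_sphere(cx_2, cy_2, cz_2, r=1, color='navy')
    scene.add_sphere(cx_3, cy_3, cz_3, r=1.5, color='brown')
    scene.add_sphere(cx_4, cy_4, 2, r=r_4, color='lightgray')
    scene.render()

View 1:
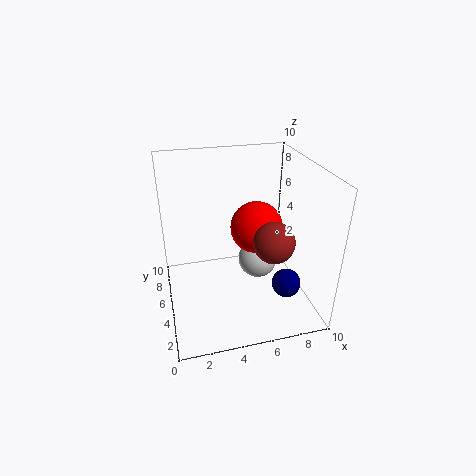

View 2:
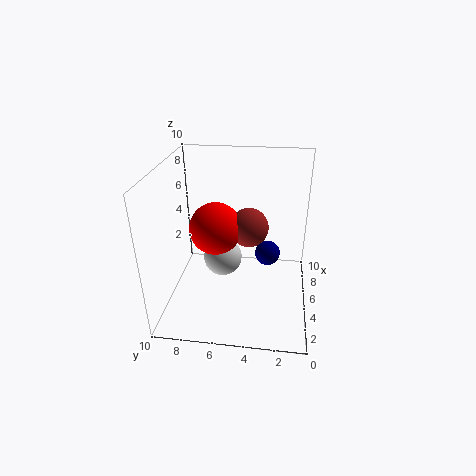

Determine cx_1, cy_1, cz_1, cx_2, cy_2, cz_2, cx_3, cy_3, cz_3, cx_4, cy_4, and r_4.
cx_1 = 7, cy_1 = 7, cz_1 = 4.5, cx_2 = 8, cy_2 = 3, cz_2 = 2, cx_3 = 7.5, cy_3 = 4.5, cz_3 = 4.5, cx_4 = 7, cy_4 = 6.5, r_4 = 1.5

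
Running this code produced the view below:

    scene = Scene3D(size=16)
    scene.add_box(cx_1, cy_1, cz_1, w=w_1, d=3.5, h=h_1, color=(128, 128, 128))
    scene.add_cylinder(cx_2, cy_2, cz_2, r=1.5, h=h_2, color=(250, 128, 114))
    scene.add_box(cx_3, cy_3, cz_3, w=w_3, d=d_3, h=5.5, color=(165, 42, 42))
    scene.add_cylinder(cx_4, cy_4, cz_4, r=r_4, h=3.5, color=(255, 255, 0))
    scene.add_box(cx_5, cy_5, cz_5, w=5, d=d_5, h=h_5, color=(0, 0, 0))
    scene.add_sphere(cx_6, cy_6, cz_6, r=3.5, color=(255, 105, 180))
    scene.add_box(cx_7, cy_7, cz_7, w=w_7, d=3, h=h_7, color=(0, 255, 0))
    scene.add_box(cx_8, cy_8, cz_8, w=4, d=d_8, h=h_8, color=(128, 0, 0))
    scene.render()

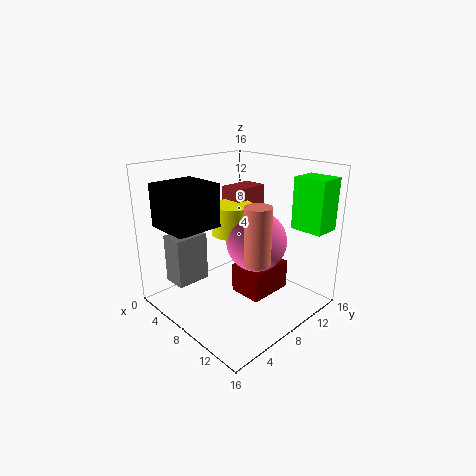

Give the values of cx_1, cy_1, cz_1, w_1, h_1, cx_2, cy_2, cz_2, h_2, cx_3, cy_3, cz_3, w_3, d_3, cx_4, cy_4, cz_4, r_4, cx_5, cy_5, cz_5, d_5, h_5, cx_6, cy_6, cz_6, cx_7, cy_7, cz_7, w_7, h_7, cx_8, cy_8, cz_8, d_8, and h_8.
cx_1 = 5; cy_1 = 0.5; cz_1 = 4.5; w_1 = 2.5; h_1 = 5; cx_2 = 10.5; cy_2 = 8.5; cz_2 = 5.5; h_2 = 6.5; cx_3 = 2.5; cy_3 = 10.5; cz_3 = 7; w_3 = 3; d_3 = 4.5; cx_4 = 5.5; cy_4 = 9.5; cz_4 = 7.5; r_4 = 2.5; cx_5 = 3; cy_5 = 0.5; cz_5 = 10; d_5 = 5; h_5 = 4.5; cx_6 = 8.5; cy_6 = 10.5; cz_6 = 7; cx_7 = 12.5; cy_7 = 11.5; cz_7 = 9.5; w_7 = 3.5; h_7 = 5.5; cx_8 = 6.5; cy_8 = 8.5; cz_8 = 0.5; d_8 = 5.5; h_8 = 3.5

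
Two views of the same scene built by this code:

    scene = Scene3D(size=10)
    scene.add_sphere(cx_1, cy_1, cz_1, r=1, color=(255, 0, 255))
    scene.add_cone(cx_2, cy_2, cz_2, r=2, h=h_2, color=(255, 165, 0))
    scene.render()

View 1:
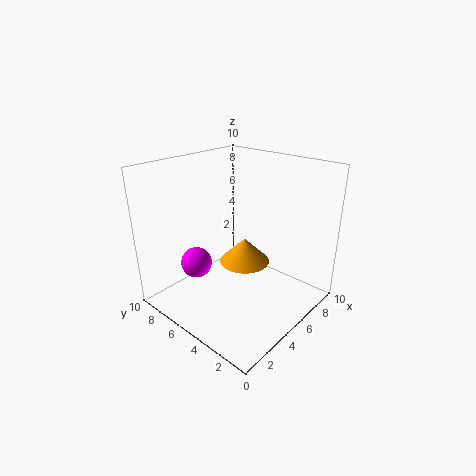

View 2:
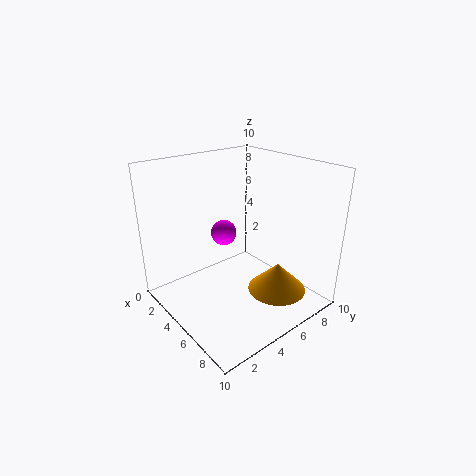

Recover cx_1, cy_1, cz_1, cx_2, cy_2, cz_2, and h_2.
cx_1 = 2
cy_1 = 6
cz_1 = 4
cx_2 = 7.5
cy_2 = 6.5
cz_2 = 1.5
h_2 = 2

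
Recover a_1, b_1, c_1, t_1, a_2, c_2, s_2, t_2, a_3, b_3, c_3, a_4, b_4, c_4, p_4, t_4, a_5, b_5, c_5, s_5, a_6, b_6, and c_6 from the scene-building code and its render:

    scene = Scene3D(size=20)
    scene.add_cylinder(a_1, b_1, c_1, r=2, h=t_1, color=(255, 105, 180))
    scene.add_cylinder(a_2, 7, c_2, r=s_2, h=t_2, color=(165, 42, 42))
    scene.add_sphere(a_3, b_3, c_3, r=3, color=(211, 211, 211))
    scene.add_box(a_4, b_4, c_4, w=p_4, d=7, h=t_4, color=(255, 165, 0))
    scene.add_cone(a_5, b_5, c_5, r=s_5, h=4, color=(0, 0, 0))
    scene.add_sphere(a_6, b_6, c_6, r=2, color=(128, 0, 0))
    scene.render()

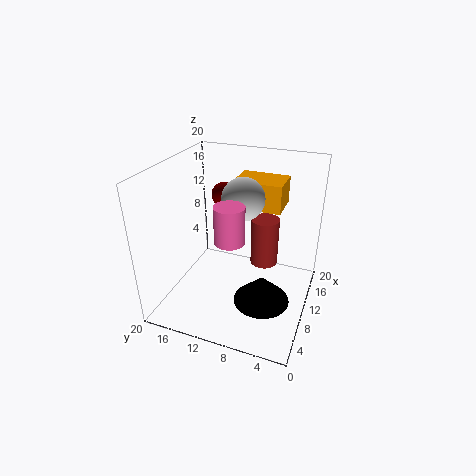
a_1 = 7
b_1 = 10
c_1 = 11
t_1 = 5
a_2 = 13
c_2 = 5
s_2 = 2
t_2 = 7
a_3 = 12
b_3 = 10
c_3 = 15
a_4 = 13
b_4 = 5
c_4 = 13
p_4 = 5
t_4 = 4
a_5 = 9
b_5 = 6
c_5 = 1
s_5 = 4
a_6 = 17
b_6 = 15
c_6 = 13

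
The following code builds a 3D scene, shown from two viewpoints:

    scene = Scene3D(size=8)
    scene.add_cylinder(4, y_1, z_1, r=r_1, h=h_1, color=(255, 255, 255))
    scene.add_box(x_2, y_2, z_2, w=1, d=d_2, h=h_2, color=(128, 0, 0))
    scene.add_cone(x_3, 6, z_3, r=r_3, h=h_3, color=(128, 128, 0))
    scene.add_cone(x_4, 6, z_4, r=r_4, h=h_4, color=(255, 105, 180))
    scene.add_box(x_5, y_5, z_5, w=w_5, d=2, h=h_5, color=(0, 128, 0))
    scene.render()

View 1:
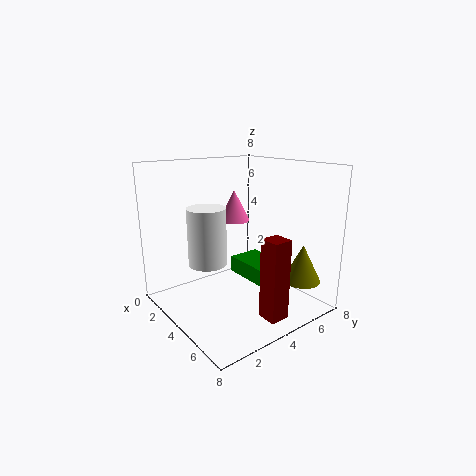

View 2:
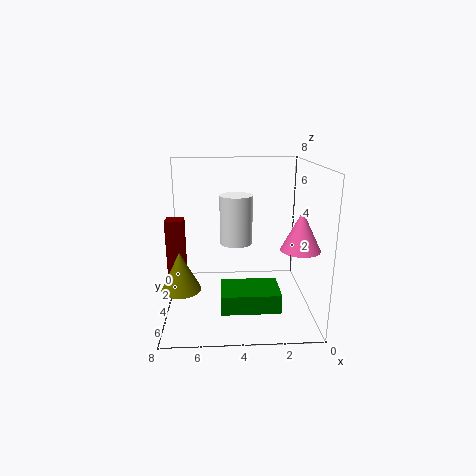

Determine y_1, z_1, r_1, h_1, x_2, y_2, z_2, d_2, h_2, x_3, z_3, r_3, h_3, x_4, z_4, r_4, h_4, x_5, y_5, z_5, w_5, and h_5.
y_1 = 2
z_1 = 3
r_1 = 1
h_1 = 3
x_2 = 7
y_2 = 3
z_2 = 1
d_2 = 1
h_2 = 4
x_3 = 7
z_3 = 2
r_3 = 1
h_3 = 2
x_4 = 1
z_4 = 4
r_4 = 1
h_4 = 2
x_5 = 2
y_5 = 5
z_5 = 1
w_5 = 3
h_5 = 1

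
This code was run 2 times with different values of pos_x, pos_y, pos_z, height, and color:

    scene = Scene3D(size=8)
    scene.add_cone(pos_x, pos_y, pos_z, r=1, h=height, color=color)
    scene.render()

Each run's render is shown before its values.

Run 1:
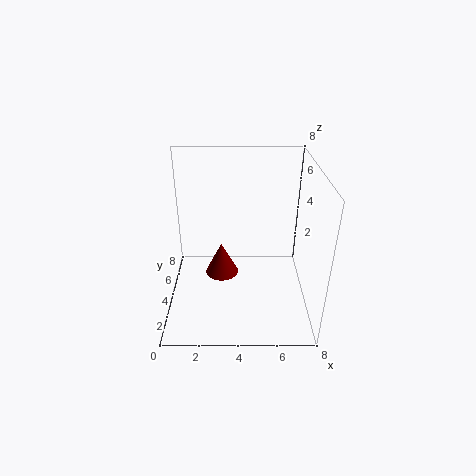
pos_x = 3; pos_y = 5; pos_z = 1; height = 2; color = 'maroon'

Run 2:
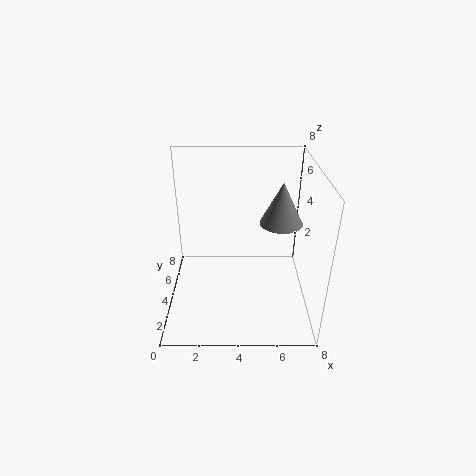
pos_x = 6; pos_y = 2; pos_z = 6; height = 2; color = 'gray'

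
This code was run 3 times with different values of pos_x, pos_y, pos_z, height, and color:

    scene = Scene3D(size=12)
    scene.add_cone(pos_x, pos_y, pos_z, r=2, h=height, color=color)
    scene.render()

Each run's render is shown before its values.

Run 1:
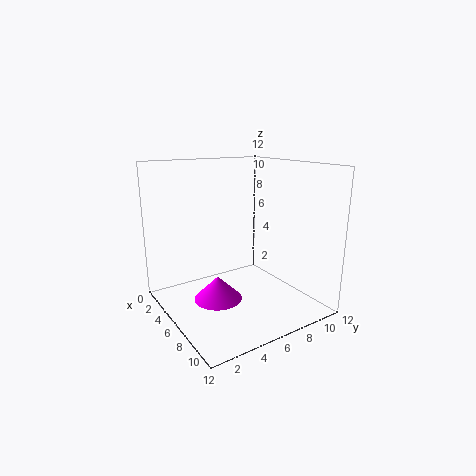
pos_x = 6; pos_y = 4; pos_z = 1; height = 2; color = 'magenta'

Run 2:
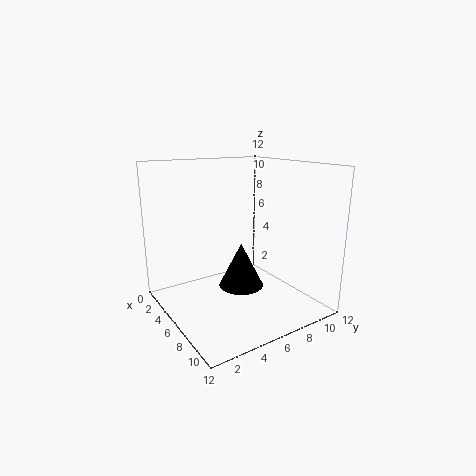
pos_x = 5; pos_y = 7; pos_z = 1; height = 4; color = 'black'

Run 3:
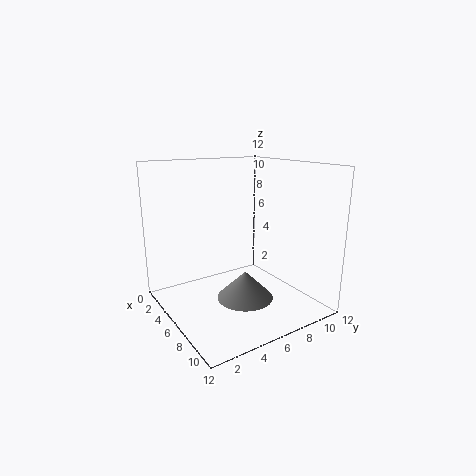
pos_x = 10; pos_y = 4; pos_z = 3; height = 2; color = 'gray'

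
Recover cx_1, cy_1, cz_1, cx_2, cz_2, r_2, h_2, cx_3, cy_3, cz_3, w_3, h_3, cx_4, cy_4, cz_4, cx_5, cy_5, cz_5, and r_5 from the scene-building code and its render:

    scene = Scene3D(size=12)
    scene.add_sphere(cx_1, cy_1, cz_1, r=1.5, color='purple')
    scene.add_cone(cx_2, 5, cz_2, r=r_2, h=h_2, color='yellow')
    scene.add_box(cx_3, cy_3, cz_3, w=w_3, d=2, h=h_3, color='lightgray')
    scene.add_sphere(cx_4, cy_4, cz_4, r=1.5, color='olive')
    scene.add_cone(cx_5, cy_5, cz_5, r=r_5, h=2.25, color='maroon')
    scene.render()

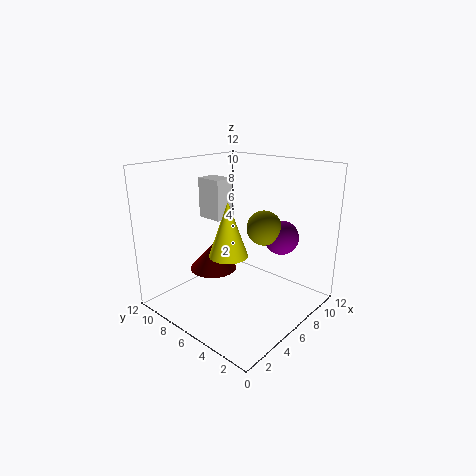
cx_1 = 9.5, cy_1 = 4, cz_1 = 5.5, cx_2 = 3.75, cz_2 = 5.5, r_2 = 1.5, h_2 = 4.25, cx_3 = 3.25, cy_3 = 5.5, cz_3 = 8.25, w_3 = 1.5, h_3 = 3, cx_4 = 8.25, cy_4 = 5, cz_4 = 6.5, cx_5 = 5, cy_5 = 8, cz_5 = 3, r_5 = 2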